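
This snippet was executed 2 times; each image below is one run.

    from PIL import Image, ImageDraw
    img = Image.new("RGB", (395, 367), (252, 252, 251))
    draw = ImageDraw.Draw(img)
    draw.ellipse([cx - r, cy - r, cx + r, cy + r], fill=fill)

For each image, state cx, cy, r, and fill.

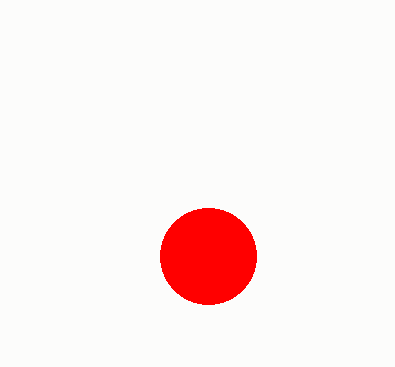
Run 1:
cx = 208; cy = 256; r = 48; fill = 'red'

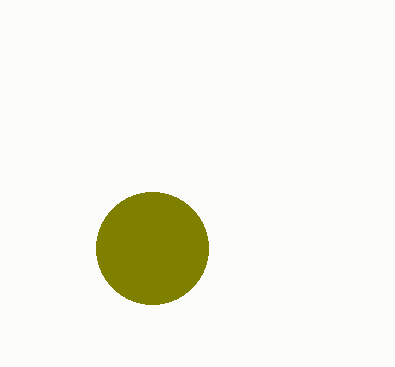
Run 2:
cx = 152
cy = 248
r = 56
fill = 'olive'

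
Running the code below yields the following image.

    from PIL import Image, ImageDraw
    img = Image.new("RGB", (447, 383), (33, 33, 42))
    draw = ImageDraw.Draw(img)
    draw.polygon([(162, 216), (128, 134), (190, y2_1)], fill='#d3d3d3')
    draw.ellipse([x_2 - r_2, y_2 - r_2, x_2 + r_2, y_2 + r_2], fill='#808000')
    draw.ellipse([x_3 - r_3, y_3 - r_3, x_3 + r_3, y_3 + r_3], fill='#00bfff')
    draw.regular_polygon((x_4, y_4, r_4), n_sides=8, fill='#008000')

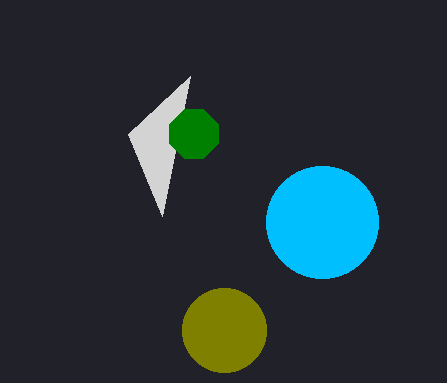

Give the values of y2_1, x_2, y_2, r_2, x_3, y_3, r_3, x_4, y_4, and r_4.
y2_1 = 76
x_2 = 224
y_2 = 330
r_2 = 42
x_3 = 322
y_3 = 222
r_3 = 56
x_4 = 194
y_4 = 134
r_4 = 26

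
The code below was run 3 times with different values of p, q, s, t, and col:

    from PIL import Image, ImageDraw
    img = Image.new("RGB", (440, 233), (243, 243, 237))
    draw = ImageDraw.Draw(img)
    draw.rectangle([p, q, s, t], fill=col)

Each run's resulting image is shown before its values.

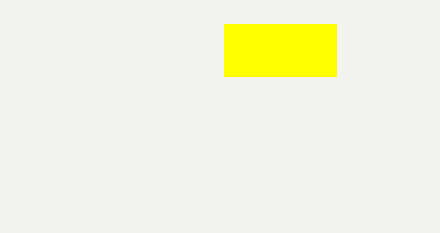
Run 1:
p = 224; q = 24; s = 336; t = 76; col = 'yellow'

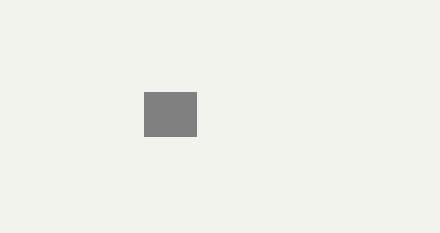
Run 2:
p = 144
q = 92
s = 196
t = 136
col = 'gray'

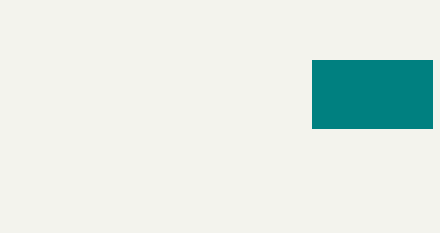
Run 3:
p = 312, q = 60, s = 432, t = 128, col = 'teal'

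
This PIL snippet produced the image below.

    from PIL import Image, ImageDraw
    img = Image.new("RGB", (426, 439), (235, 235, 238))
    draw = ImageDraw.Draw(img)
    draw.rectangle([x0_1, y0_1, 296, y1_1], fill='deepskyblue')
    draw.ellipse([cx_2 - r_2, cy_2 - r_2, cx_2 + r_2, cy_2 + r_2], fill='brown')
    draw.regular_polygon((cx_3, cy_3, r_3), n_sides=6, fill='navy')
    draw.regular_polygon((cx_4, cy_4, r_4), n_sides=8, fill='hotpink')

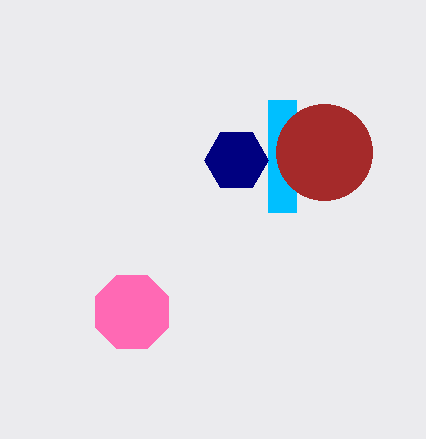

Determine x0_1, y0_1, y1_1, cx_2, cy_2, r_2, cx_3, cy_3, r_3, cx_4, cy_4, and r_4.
x0_1 = 268, y0_1 = 100, y1_1 = 212, cx_2 = 324, cy_2 = 152, r_2 = 48, cx_3 = 236, cy_3 = 160, r_3 = 32, cx_4 = 132, cy_4 = 312, r_4 = 40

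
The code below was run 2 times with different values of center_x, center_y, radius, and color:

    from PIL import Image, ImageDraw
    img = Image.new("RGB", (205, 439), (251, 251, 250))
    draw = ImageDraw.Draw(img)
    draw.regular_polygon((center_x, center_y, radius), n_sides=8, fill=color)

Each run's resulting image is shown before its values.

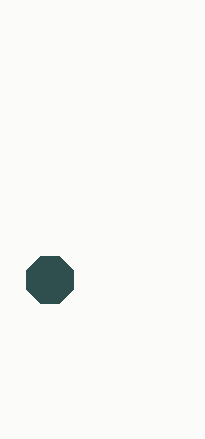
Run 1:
center_x = 50, center_y = 280, radius = 25, color = 'darkslategray'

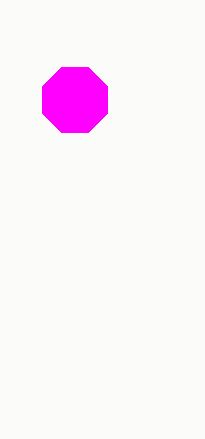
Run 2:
center_x = 75, center_y = 100, radius = 35, color = 'magenta'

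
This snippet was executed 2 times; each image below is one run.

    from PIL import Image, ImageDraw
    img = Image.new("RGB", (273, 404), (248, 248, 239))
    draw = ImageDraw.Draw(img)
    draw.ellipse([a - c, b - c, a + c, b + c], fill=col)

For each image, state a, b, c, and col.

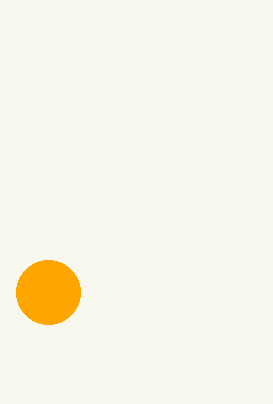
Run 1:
a = 48; b = 292; c = 32; col = 'orange'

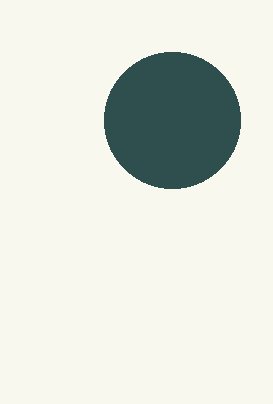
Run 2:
a = 172, b = 120, c = 68, col = 'darkslategray'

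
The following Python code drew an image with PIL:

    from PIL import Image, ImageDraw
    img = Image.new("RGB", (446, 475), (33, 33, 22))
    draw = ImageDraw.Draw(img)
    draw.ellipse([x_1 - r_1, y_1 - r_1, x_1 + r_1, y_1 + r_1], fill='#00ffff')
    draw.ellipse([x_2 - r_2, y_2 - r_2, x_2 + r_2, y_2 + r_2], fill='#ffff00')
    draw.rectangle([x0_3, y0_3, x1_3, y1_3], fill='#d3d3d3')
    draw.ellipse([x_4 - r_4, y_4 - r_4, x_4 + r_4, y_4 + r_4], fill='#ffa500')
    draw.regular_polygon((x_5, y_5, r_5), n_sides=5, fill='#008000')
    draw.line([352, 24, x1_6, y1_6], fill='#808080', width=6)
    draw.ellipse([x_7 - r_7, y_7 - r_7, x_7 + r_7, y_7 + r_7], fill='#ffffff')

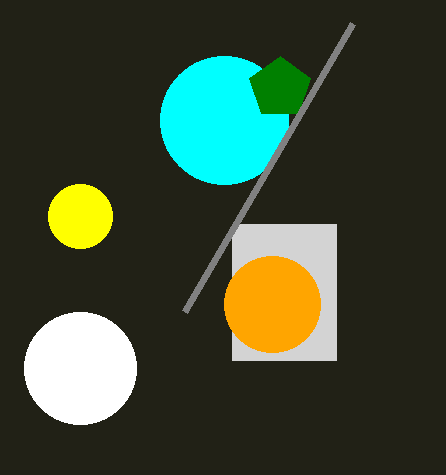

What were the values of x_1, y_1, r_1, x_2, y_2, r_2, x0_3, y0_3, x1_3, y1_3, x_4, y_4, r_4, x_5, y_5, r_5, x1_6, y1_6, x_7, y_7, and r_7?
x_1 = 224
y_1 = 120
r_1 = 64
x_2 = 80
y_2 = 216
r_2 = 32
x0_3 = 232
y0_3 = 224
x1_3 = 336
y1_3 = 360
x_4 = 272
y_4 = 304
r_4 = 48
x_5 = 280
y_5 = 88
r_5 = 32
x1_6 = 184
y1_6 = 312
x_7 = 80
y_7 = 368
r_7 = 56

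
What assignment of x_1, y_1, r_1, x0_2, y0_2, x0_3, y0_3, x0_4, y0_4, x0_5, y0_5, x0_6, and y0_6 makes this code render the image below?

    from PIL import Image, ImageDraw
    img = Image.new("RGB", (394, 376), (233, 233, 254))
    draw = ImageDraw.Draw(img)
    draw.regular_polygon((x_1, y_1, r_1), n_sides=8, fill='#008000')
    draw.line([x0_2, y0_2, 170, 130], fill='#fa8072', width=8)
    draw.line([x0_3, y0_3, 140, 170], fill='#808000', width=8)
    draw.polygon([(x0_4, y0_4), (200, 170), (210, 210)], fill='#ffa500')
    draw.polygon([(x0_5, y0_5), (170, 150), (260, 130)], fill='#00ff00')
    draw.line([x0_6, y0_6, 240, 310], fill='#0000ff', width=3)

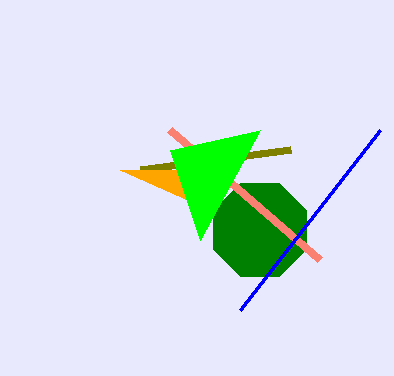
x_1 = 260; y_1 = 230; r_1 = 50; x0_2 = 320; y0_2 = 260; x0_3 = 290; y0_3 = 150; x0_4 = 120; y0_4 = 170; x0_5 = 200; y0_5 = 240; x0_6 = 380; y0_6 = 130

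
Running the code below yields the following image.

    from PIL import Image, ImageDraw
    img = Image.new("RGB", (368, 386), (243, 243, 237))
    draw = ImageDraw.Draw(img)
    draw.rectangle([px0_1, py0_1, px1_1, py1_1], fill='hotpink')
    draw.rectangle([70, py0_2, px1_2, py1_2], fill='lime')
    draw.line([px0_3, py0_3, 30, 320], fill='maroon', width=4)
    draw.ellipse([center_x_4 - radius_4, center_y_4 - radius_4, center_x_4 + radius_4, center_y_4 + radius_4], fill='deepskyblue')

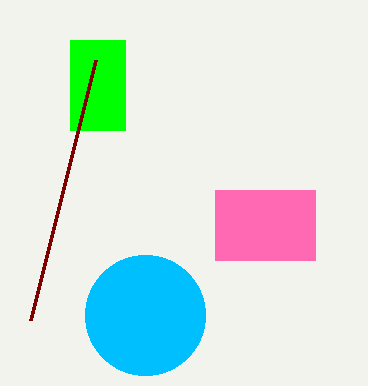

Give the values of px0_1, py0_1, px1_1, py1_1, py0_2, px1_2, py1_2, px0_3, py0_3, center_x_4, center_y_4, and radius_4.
px0_1 = 215; py0_1 = 190; px1_1 = 315; py1_1 = 260; py0_2 = 40; px1_2 = 125; py1_2 = 130; px0_3 = 95; py0_3 = 60; center_x_4 = 145; center_y_4 = 315; radius_4 = 60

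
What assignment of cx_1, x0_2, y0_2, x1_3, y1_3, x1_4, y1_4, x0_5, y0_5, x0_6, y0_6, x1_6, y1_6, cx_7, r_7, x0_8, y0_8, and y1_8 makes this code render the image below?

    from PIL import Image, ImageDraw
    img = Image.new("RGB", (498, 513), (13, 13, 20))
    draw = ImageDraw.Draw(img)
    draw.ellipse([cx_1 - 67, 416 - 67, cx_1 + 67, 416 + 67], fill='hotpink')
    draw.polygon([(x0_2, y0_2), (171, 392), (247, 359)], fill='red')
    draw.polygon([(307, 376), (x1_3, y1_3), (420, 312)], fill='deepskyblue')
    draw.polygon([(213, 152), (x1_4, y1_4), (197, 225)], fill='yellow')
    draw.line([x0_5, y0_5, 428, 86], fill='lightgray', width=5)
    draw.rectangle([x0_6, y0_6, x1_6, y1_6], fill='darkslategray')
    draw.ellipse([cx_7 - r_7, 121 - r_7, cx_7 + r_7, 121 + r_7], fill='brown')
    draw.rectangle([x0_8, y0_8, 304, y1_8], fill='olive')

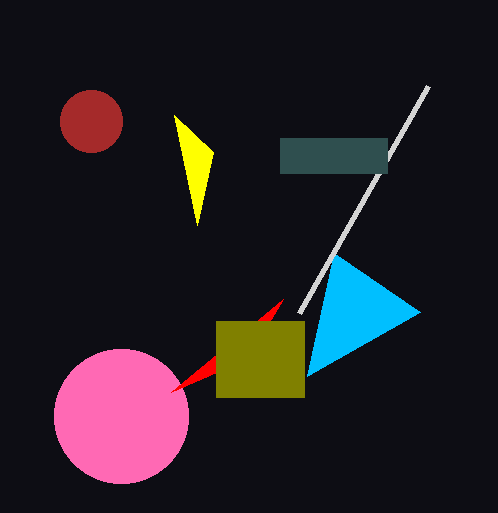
cx_1 = 121; x0_2 = 283; y0_2 = 299; x1_3 = 334; y1_3 = 253; x1_4 = 174; y1_4 = 115; x0_5 = 299; y0_5 = 313; x0_6 = 280; y0_6 = 138; x1_6 = 387; y1_6 = 173; cx_7 = 91; r_7 = 31; x0_8 = 216; y0_8 = 321; y1_8 = 397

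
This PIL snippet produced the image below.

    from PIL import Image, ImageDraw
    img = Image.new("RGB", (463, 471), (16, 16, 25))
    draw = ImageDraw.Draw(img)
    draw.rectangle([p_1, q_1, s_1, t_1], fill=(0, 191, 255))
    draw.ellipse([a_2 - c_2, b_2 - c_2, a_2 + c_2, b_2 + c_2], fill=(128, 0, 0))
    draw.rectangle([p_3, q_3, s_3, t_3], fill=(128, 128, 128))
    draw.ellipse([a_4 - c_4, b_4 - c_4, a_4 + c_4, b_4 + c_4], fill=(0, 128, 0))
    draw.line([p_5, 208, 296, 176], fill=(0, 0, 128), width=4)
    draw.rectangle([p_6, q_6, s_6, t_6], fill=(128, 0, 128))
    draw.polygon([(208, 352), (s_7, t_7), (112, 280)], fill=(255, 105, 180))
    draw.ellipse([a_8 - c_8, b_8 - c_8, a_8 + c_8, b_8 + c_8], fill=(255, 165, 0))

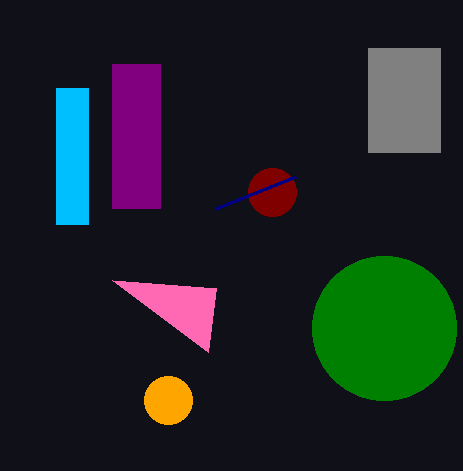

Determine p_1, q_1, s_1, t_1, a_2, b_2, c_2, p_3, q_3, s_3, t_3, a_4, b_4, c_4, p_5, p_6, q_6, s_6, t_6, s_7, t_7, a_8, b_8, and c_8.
p_1 = 56; q_1 = 88; s_1 = 88; t_1 = 224; a_2 = 272; b_2 = 192; c_2 = 24; p_3 = 368; q_3 = 48; s_3 = 440; t_3 = 152; a_4 = 384; b_4 = 328; c_4 = 72; p_5 = 216; p_6 = 112; q_6 = 64; s_6 = 160; t_6 = 208; s_7 = 216; t_7 = 288; a_8 = 168; b_8 = 400; c_8 = 24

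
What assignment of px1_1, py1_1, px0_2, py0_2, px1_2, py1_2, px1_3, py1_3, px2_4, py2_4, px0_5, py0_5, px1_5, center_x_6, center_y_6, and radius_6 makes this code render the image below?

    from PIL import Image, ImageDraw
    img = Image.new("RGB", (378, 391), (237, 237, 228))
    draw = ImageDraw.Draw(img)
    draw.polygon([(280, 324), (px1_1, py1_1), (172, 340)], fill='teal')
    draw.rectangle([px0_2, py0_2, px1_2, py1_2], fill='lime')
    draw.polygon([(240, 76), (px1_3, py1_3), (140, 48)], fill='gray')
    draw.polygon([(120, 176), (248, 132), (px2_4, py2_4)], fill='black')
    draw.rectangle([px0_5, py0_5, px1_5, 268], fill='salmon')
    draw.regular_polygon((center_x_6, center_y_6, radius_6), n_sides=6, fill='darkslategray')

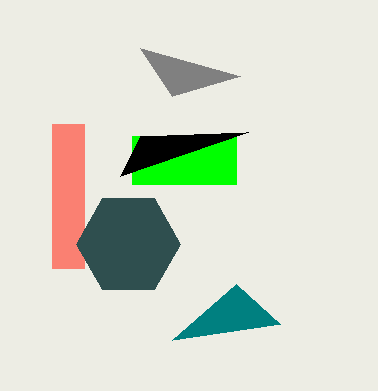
px1_1 = 236
py1_1 = 284
px0_2 = 132
py0_2 = 136
px1_2 = 236
py1_2 = 184
px1_3 = 172
py1_3 = 96
px2_4 = 140
py2_4 = 136
px0_5 = 52
py0_5 = 124
px1_5 = 84
center_x_6 = 128
center_y_6 = 244
radius_6 = 52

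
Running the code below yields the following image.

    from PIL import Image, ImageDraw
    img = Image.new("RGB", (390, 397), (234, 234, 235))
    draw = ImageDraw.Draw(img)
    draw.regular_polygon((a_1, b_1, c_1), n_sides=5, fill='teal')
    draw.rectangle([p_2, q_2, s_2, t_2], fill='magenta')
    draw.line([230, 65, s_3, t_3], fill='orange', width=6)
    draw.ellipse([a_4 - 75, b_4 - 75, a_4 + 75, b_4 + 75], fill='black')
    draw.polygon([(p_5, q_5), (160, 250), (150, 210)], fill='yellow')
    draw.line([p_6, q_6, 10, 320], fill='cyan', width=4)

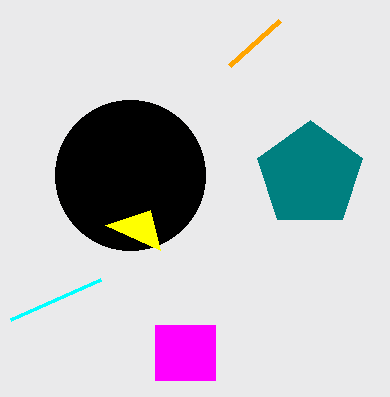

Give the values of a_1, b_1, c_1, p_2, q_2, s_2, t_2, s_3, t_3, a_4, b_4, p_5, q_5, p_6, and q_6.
a_1 = 310; b_1 = 175; c_1 = 55; p_2 = 155; q_2 = 325; s_2 = 215; t_2 = 380; s_3 = 280; t_3 = 20; a_4 = 130; b_4 = 175; p_5 = 105; q_5 = 225; p_6 = 100; q_6 = 280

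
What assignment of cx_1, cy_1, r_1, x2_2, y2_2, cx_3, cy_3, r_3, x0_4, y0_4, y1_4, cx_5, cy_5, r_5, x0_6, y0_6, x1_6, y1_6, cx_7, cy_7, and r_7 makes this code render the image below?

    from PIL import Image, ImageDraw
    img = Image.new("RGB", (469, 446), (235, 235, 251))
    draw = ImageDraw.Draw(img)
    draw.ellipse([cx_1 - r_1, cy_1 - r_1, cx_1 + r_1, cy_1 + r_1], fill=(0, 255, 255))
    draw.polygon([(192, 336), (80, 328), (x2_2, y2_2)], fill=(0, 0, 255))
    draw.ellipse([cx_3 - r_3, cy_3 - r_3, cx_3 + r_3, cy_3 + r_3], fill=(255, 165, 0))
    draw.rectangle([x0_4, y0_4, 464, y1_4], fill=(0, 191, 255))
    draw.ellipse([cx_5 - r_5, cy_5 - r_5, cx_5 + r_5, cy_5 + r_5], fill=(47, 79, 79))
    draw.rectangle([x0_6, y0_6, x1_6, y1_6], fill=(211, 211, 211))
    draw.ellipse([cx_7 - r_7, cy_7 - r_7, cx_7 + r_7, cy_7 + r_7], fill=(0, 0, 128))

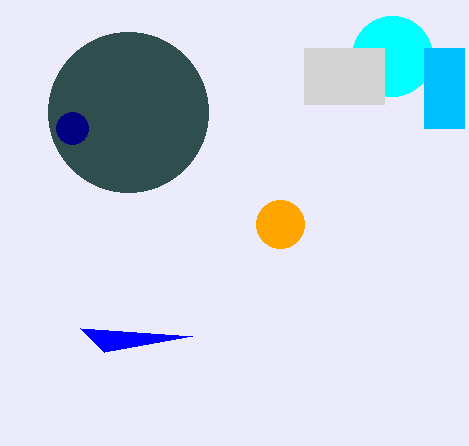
cx_1 = 392; cy_1 = 56; r_1 = 40; x2_2 = 104; y2_2 = 352; cx_3 = 280; cy_3 = 224; r_3 = 24; x0_4 = 424; y0_4 = 48; y1_4 = 128; cx_5 = 128; cy_5 = 112; r_5 = 80; x0_6 = 304; y0_6 = 48; x1_6 = 384; y1_6 = 104; cx_7 = 72; cy_7 = 128; r_7 = 16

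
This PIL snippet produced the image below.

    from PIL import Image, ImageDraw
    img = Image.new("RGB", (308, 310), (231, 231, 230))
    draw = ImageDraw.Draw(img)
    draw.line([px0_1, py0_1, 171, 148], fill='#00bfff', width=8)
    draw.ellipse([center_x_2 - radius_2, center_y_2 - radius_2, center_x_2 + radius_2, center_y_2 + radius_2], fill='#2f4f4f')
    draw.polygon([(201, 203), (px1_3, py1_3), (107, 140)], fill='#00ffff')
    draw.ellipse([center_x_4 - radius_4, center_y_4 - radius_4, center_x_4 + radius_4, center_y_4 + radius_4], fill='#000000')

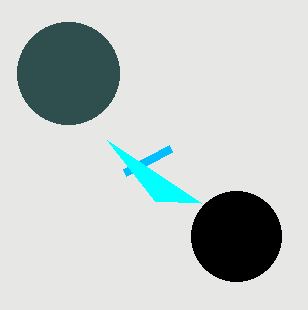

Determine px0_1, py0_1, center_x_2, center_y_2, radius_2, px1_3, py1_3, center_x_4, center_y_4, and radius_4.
px0_1 = 125, py0_1 = 172, center_x_2 = 68, center_y_2 = 73, radius_2 = 51, px1_3 = 155, py1_3 = 201, center_x_4 = 236, center_y_4 = 236, radius_4 = 45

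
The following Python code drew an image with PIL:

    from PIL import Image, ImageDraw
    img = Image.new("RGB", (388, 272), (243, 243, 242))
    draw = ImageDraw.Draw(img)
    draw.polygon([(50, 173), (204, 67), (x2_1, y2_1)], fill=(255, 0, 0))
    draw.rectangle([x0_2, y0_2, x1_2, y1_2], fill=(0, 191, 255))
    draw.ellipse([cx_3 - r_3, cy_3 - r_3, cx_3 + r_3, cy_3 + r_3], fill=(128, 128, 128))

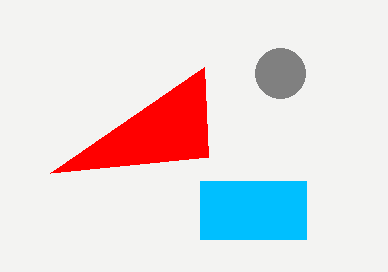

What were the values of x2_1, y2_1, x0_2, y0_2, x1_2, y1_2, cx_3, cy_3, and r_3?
x2_1 = 208
y2_1 = 157
x0_2 = 200
y0_2 = 181
x1_2 = 306
y1_2 = 239
cx_3 = 280
cy_3 = 73
r_3 = 25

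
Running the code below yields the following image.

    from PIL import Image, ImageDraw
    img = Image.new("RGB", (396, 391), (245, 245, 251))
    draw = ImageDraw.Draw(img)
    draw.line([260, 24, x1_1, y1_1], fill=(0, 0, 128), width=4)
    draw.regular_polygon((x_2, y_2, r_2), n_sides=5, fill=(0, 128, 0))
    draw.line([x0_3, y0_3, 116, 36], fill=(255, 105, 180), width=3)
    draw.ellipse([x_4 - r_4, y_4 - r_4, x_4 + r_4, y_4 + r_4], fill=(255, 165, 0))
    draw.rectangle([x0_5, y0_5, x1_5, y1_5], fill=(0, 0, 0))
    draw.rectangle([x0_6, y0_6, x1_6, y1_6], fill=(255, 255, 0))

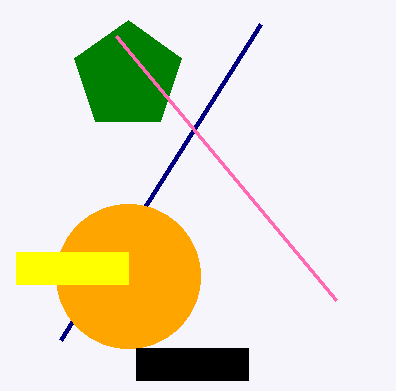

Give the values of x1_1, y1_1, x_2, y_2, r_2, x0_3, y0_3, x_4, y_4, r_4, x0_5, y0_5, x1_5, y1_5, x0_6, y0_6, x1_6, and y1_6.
x1_1 = 60, y1_1 = 340, x_2 = 128, y_2 = 76, r_2 = 56, x0_3 = 336, y0_3 = 300, x_4 = 128, y_4 = 276, r_4 = 72, x0_5 = 136, y0_5 = 348, x1_5 = 248, y1_5 = 380, x0_6 = 16, y0_6 = 252, x1_6 = 128, y1_6 = 284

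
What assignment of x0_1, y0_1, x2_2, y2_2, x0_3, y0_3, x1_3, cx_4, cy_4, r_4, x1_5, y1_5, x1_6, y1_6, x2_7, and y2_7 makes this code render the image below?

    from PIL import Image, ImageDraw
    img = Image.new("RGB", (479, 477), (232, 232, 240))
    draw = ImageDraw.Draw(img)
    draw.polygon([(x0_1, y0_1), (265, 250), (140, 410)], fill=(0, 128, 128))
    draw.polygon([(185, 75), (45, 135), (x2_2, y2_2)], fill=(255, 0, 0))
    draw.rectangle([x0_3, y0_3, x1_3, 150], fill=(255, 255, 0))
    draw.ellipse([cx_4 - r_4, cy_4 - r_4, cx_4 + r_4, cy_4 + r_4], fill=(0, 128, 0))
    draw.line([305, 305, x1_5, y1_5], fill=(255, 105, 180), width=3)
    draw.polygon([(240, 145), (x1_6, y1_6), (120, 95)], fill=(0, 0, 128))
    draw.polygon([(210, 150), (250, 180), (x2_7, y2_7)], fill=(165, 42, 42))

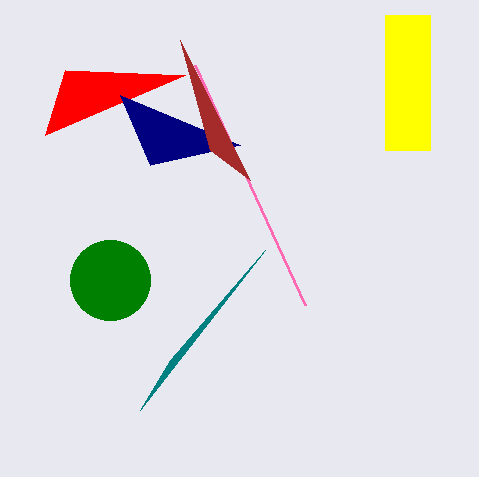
x0_1 = 170
y0_1 = 360
x2_2 = 65
y2_2 = 70
x0_3 = 385
y0_3 = 15
x1_3 = 430
cx_4 = 110
cy_4 = 280
r_4 = 40
x1_5 = 195
y1_5 = 65
x1_6 = 150
y1_6 = 165
x2_7 = 180
y2_7 = 40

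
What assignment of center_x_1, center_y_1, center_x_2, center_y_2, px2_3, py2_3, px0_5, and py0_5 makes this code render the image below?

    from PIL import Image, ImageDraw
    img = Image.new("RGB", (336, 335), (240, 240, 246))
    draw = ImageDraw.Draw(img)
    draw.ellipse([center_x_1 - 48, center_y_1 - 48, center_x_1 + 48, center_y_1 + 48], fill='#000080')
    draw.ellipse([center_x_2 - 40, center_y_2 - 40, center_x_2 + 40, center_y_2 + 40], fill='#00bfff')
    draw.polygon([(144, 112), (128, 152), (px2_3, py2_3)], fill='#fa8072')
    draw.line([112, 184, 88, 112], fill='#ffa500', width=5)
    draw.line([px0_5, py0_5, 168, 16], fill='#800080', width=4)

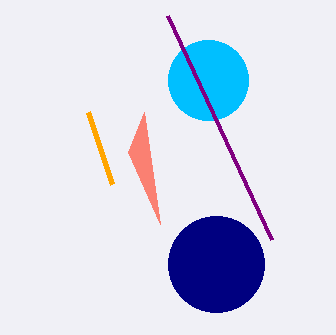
center_x_1 = 216; center_y_1 = 264; center_x_2 = 208; center_y_2 = 80; px2_3 = 160; py2_3 = 224; px0_5 = 272; py0_5 = 240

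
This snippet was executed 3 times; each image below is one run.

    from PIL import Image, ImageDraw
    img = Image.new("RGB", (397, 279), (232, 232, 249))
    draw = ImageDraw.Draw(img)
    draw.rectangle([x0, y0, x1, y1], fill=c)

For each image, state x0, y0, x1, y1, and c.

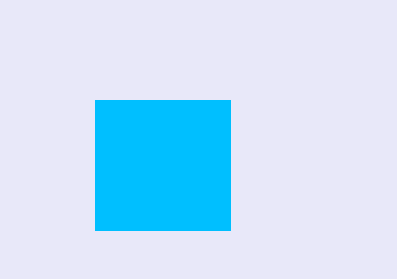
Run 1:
x0 = 95
y0 = 100
x1 = 230
y1 = 230
c = 'deepskyblue'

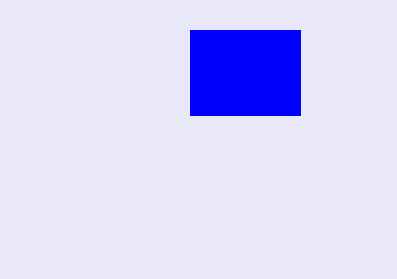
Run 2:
x0 = 190
y0 = 30
x1 = 300
y1 = 115
c = 'blue'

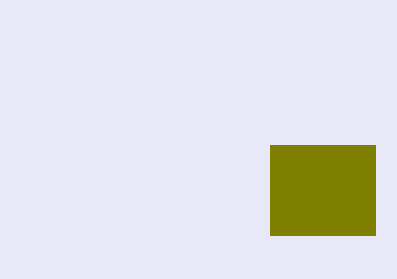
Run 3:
x0 = 270
y0 = 145
x1 = 375
y1 = 235
c = 'olive'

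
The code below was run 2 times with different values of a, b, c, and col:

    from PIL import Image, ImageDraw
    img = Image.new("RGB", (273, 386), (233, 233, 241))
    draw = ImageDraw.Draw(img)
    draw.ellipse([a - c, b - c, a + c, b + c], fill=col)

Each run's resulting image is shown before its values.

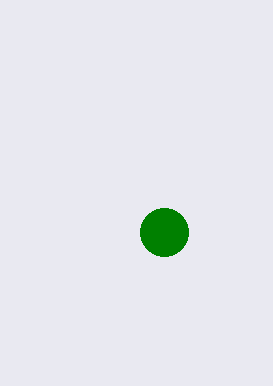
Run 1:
a = 164, b = 232, c = 24, col = 'green'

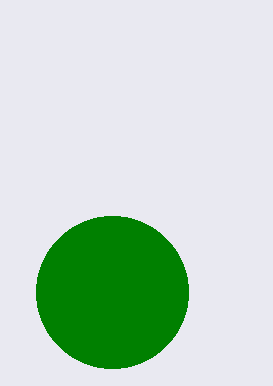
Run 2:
a = 112, b = 292, c = 76, col = 'green'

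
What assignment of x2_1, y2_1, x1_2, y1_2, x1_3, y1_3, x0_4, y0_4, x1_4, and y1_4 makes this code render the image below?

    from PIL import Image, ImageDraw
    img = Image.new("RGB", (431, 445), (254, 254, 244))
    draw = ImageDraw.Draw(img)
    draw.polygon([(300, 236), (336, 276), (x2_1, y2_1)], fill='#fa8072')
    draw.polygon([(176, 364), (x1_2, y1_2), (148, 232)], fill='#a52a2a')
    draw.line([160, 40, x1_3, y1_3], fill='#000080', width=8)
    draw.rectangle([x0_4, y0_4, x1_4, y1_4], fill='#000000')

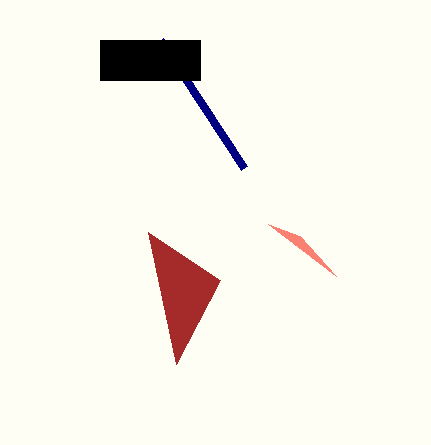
x2_1 = 268; y2_1 = 224; x1_2 = 220; y1_2 = 280; x1_3 = 244; y1_3 = 168; x0_4 = 100; y0_4 = 40; x1_4 = 200; y1_4 = 80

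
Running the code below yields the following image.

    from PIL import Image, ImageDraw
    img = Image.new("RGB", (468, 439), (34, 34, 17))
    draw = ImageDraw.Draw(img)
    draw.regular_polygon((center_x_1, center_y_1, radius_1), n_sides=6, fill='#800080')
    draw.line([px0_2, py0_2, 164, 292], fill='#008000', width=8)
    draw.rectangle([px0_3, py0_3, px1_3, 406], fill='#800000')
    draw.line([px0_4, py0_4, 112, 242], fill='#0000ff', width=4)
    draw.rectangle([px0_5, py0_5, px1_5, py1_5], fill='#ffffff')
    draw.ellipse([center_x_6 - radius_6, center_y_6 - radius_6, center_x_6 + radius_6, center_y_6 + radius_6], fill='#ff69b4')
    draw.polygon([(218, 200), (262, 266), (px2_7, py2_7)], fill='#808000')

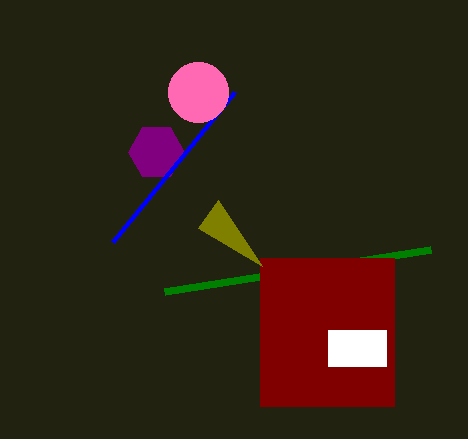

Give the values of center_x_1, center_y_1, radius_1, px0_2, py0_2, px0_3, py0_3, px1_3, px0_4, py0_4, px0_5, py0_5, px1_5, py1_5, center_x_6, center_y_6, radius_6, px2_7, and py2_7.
center_x_1 = 156
center_y_1 = 152
radius_1 = 28
px0_2 = 430
py0_2 = 250
px0_3 = 260
py0_3 = 258
px1_3 = 394
px0_4 = 234
py0_4 = 92
px0_5 = 328
py0_5 = 330
px1_5 = 386
py1_5 = 366
center_x_6 = 198
center_y_6 = 92
radius_6 = 30
px2_7 = 198
py2_7 = 228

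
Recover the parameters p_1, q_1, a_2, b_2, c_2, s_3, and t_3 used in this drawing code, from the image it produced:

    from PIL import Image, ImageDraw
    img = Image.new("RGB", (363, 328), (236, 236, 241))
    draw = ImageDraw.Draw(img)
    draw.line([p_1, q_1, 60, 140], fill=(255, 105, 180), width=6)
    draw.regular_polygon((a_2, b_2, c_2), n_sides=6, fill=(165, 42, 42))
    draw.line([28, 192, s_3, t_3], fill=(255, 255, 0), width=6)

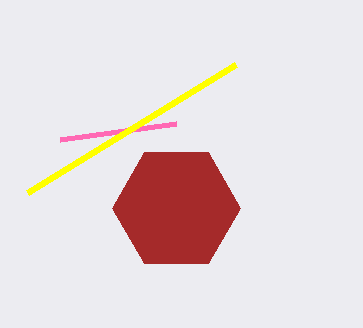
p_1 = 176
q_1 = 124
a_2 = 176
b_2 = 208
c_2 = 64
s_3 = 236
t_3 = 64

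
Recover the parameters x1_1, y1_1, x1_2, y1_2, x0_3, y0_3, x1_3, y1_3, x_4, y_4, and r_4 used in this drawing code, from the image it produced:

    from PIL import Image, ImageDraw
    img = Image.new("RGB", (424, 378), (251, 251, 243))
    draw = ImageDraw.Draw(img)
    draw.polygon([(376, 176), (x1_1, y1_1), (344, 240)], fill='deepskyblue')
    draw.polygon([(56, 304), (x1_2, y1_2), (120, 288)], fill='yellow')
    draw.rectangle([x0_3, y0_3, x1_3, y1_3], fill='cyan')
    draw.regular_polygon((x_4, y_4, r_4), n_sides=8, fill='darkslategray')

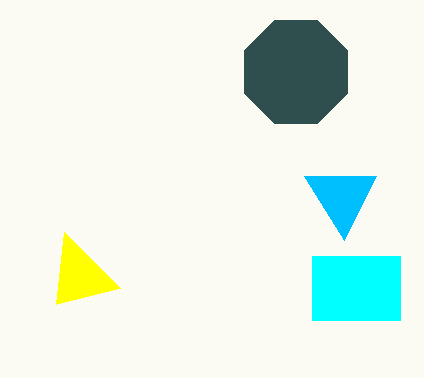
x1_1 = 304
y1_1 = 176
x1_2 = 64
y1_2 = 232
x0_3 = 312
y0_3 = 256
x1_3 = 400
y1_3 = 320
x_4 = 296
y_4 = 72
r_4 = 56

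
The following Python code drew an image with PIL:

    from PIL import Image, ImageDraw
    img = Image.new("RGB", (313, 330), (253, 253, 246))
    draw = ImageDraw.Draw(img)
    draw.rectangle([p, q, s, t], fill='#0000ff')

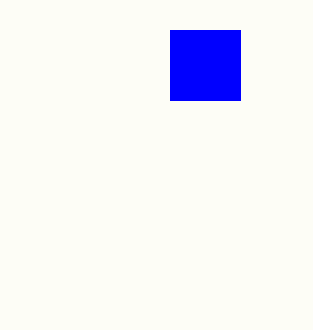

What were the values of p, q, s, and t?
p = 170
q = 30
s = 240
t = 100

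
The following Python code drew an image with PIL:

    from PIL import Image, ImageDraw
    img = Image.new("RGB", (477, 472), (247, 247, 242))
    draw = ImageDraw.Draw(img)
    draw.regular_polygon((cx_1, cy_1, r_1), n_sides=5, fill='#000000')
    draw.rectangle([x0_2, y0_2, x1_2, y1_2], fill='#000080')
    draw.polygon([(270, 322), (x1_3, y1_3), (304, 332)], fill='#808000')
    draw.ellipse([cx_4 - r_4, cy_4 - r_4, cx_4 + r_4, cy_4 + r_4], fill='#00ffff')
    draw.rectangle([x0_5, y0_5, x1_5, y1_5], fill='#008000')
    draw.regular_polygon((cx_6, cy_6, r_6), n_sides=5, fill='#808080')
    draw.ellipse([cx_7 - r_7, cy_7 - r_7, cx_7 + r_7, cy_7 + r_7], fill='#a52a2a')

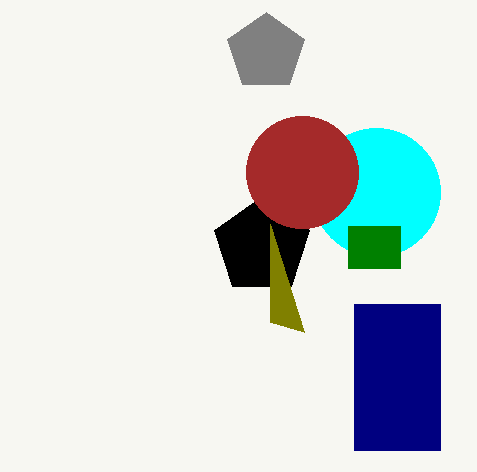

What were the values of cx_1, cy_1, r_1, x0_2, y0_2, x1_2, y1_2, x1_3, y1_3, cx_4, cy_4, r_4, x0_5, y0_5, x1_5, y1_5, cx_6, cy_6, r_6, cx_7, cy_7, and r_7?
cx_1 = 262
cy_1 = 246
r_1 = 50
x0_2 = 354
y0_2 = 304
x1_2 = 440
y1_2 = 450
x1_3 = 270
y1_3 = 224
cx_4 = 376
cy_4 = 192
r_4 = 64
x0_5 = 348
y0_5 = 226
x1_5 = 400
y1_5 = 268
cx_6 = 266
cy_6 = 52
r_6 = 40
cx_7 = 302
cy_7 = 172
r_7 = 56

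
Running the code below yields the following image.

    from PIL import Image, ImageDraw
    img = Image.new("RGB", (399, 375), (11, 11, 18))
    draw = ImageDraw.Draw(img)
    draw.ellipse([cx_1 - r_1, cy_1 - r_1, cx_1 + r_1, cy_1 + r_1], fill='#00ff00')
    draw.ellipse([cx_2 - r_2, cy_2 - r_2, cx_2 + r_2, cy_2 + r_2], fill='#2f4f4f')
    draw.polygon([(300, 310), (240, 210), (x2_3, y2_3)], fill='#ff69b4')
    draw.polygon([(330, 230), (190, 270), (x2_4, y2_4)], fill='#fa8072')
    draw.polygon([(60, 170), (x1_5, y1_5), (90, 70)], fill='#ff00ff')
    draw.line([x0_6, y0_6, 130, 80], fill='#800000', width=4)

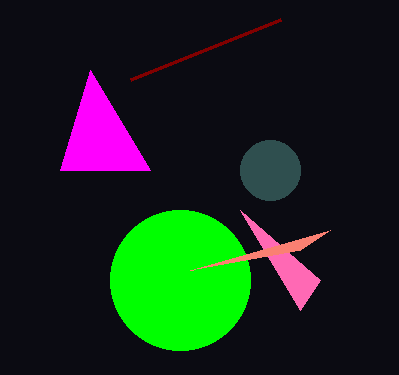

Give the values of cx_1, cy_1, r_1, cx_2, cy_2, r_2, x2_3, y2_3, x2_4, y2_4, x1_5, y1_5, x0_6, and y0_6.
cx_1 = 180
cy_1 = 280
r_1 = 70
cx_2 = 270
cy_2 = 170
r_2 = 30
x2_3 = 320
y2_3 = 280
x2_4 = 300
y2_4 = 250
x1_5 = 150
y1_5 = 170
x0_6 = 280
y0_6 = 20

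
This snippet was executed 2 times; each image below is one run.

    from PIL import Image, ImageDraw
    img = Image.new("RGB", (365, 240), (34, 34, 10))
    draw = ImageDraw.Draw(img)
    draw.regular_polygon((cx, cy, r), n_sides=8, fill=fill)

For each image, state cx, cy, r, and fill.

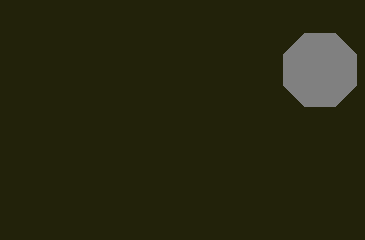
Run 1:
cx = 320
cy = 70
r = 40
fill = 'gray'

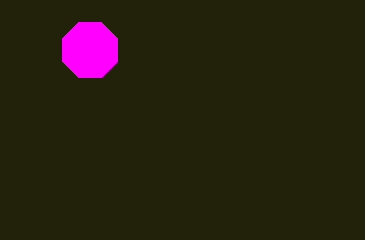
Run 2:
cx = 90, cy = 50, r = 30, fill = 'magenta'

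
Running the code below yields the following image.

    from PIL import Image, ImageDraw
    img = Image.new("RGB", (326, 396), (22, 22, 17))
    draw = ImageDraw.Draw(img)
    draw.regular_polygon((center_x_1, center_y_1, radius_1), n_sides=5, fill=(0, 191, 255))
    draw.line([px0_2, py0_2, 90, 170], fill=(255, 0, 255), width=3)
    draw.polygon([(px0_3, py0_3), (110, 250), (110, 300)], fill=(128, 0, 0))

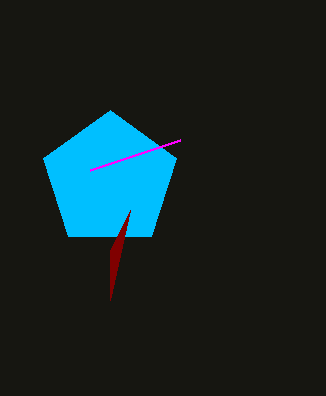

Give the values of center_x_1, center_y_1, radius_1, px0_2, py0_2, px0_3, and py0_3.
center_x_1 = 110; center_y_1 = 180; radius_1 = 70; px0_2 = 180; py0_2 = 140; px0_3 = 130; py0_3 = 210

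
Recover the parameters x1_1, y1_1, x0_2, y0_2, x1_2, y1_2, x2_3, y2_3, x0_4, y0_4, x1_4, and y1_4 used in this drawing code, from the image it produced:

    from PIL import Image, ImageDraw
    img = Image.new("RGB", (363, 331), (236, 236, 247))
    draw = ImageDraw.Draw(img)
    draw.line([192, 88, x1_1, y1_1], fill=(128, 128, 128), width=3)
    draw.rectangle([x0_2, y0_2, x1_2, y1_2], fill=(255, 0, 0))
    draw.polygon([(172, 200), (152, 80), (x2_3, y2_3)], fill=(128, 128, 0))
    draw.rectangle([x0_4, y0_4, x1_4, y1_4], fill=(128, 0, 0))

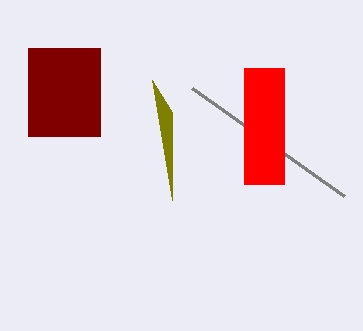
x1_1 = 344, y1_1 = 196, x0_2 = 244, y0_2 = 68, x1_2 = 284, y1_2 = 184, x2_3 = 172, y2_3 = 112, x0_4 = 28, y0_4 = 48, x1_4 = 100, y1_4 = 136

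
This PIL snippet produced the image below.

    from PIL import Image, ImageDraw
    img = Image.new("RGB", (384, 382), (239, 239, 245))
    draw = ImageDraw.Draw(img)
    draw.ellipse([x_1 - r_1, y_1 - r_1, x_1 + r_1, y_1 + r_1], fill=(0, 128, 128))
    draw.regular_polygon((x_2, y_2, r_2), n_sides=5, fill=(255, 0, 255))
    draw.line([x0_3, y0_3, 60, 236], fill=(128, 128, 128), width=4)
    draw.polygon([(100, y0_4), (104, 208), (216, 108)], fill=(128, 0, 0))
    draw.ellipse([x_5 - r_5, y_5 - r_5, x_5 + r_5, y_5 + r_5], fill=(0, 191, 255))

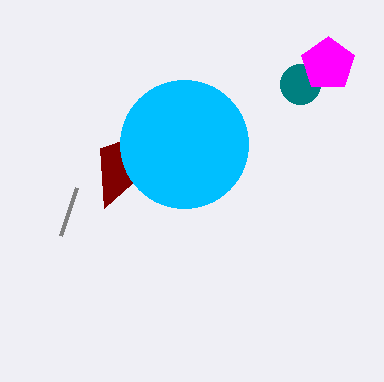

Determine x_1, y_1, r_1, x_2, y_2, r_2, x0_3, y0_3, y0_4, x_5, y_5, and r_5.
x_1 = 300, y_1 = 84, r_1 = 20, x_2 = 328, y_2 = 64, r_2 = 28, x0_3 = 76, y0_3 = 188, y0_4 = 148, x_5 = 184, y_5 = 144, r_5 = 64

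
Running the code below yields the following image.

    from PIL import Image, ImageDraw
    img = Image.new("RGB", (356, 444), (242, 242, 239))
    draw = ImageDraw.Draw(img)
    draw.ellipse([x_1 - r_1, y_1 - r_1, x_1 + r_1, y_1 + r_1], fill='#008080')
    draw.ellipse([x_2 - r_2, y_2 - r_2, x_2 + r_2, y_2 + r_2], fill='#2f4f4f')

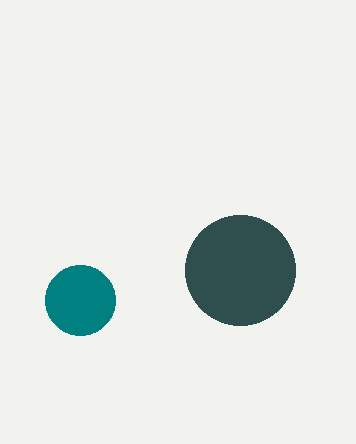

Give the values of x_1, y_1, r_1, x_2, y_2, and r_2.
x_1 = 80; y_1 = 300; r_1 = 35; x_2 = 240; y_2 = 270; r_2 = 55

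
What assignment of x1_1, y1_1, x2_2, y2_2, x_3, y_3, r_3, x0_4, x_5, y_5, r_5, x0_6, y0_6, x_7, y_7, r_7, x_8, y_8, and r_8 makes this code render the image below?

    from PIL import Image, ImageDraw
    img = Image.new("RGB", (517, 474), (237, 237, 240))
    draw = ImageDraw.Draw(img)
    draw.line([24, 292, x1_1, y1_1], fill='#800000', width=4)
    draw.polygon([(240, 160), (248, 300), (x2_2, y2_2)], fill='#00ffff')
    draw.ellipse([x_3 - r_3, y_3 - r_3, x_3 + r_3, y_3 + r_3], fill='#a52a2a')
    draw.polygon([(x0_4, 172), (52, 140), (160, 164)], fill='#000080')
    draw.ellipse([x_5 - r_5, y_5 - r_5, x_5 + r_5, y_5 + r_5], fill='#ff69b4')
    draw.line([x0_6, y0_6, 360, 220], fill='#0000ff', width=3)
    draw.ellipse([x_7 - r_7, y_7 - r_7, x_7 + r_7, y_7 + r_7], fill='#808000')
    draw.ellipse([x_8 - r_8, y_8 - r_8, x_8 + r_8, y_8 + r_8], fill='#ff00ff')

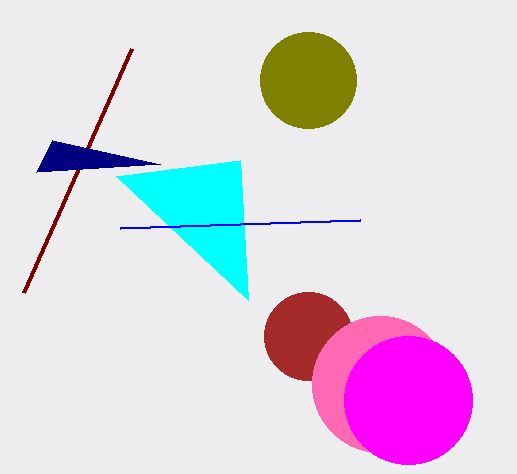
x1_1 = 132; y1_1 = 48; x2_2 = 116; y2_2 = 176; x_3 = 308; y_3 = 336; r_3 = 44; x0_4 = 36; x_5 = 380; y_5 = 384; r_5 = 68; x0_6 = 120; y0_6 = 228; x_7 = 308; y_7 = 80; r_7 = 48; x_8 = 408; y_8 = 400; r_8 = 64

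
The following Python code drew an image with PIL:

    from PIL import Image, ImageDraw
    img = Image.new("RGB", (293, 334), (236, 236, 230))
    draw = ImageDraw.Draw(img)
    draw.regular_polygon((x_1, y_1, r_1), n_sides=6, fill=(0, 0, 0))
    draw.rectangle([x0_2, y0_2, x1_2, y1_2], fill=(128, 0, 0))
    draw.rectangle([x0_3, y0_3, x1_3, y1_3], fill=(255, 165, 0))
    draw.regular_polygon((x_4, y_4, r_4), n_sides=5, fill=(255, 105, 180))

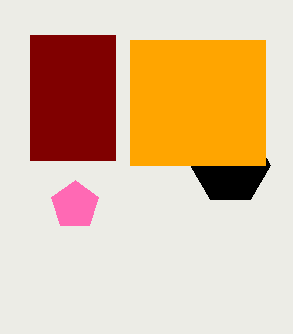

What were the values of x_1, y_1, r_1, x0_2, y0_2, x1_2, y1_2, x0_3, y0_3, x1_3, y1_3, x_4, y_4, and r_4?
x_1 = 230
y_1 = 165
r_1 = 40
x0_2 = 30
y0_2 = 35
x1_2 = 115
y1_2 = 160
x0_3 = 130
y0_3 = 40
x1_3 = 265
y1_3 = 165
x_4 = 75
y_4 = 205
r_4 = 25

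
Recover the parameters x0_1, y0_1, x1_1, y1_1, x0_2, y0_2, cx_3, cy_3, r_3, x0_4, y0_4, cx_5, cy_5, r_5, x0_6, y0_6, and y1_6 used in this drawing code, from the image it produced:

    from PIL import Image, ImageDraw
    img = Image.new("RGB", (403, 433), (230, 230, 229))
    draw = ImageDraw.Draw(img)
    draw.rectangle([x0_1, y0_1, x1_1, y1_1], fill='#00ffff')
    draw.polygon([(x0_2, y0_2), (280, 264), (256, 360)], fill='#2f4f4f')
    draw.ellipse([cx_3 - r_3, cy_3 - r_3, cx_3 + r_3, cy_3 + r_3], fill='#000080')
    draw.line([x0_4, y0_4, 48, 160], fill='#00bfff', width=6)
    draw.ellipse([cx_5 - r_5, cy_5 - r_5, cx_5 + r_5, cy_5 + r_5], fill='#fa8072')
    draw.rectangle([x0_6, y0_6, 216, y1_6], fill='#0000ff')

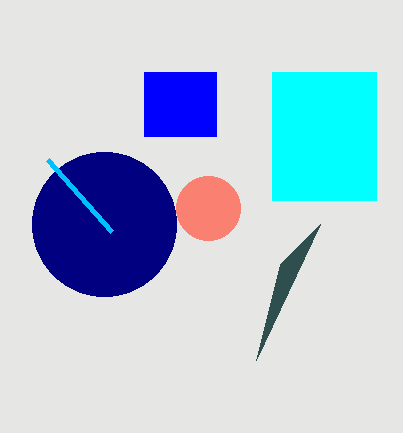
x0_1 = 272
y0_1 = 72
x1_1 = 376
y1_1 = 200
x0_2 = 320
y0_2 = 224
cx_3 = 104
cy_3 = 224
r_3 = 72
x0_4 = 112
y0_4 = 232
cx_5 = 208
cy_5 = 208
r_5 = 32
x0_6 = 144
y0_6 = 72
y1_6 = 136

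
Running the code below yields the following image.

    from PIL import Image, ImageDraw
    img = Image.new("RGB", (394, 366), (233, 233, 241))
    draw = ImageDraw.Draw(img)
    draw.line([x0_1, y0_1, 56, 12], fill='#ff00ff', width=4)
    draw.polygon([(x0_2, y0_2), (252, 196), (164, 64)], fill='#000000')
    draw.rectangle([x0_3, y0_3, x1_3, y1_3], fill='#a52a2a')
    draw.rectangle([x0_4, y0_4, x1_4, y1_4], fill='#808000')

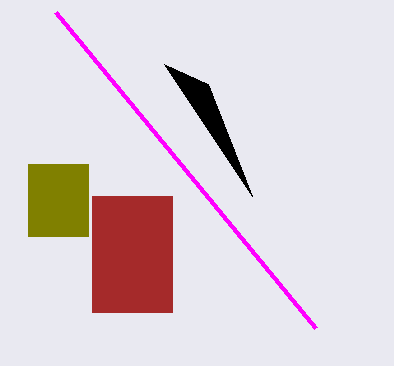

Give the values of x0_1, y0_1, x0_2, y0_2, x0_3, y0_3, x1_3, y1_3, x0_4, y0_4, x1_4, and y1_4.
x0_1 = 316; y0_1 = 328; x0_2 = 208; y0_2 = 84; x0_3 = 92; y0_3 = 196; x1_3 = 172; y1_3 = 312; x0_4 = 28; y0_4 = 164; x1_4 = 88; y1_4 = 236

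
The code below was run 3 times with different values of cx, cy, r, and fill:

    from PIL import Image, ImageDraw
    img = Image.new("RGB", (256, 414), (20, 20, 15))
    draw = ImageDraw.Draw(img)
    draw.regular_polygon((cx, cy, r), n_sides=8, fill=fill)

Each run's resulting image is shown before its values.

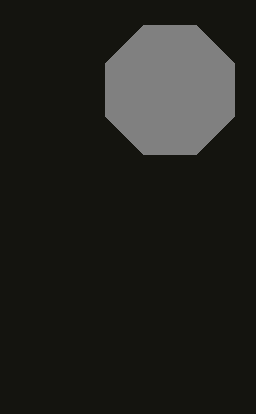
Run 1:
cx = 170, cy = 90, r = 70, fill = 'gray'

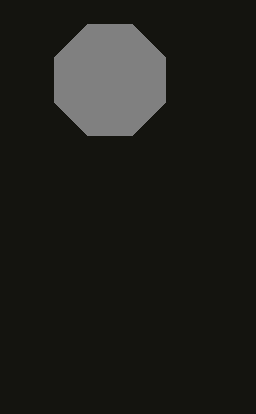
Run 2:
cx = 110, cy = 80, r = 60, fill = 'gray'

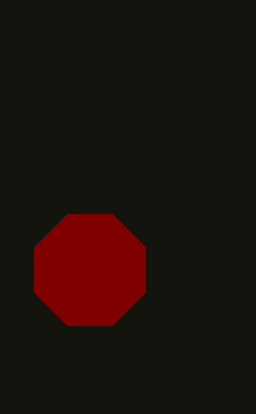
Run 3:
cx = 90, cy = 270, r = 60, fill = 'maroon'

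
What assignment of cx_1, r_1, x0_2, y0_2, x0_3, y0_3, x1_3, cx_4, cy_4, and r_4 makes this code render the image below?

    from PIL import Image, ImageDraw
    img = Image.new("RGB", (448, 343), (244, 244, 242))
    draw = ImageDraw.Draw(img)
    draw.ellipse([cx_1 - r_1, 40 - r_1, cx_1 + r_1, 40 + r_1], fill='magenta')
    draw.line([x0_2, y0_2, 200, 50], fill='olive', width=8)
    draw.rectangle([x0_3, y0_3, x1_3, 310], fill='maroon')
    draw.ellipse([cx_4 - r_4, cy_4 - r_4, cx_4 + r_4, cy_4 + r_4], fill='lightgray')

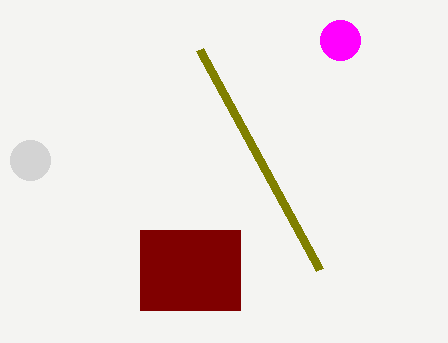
cx_1 = 340
r_1 = 20
x0_2 = 320
y0_2 = 270
x0_3 = 140
y0_3 = 230
x1_3 = 240
cx_4 = 30
cy_4 = 160
r_4 = 20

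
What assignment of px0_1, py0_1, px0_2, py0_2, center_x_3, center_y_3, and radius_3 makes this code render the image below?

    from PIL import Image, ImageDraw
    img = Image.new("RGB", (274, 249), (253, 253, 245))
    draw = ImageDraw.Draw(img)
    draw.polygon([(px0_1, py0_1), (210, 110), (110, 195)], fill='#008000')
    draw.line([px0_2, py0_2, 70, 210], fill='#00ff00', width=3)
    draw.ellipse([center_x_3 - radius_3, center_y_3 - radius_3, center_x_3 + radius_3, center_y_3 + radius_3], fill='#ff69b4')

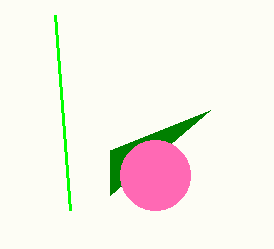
px0_1 = 110
py0_1 = 150
px0_2 = 55
py0_2 = 15
center_x_3 = 155
center_y_3 = 175
radius_3 = 35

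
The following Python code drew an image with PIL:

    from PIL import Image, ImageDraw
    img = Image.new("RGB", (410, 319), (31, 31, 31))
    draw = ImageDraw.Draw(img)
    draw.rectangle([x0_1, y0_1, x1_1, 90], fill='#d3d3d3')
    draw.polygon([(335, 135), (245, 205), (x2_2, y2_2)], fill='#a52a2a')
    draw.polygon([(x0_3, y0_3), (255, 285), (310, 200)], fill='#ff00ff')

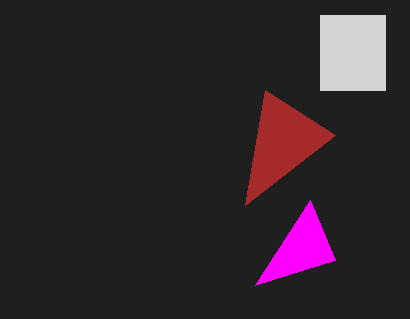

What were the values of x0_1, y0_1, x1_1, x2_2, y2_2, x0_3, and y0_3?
x0_1 = 320, y0_1 = 15, x1_1 = 385, x2_2 = 265, y2_2 = 90, x0_3 = 335, y0_3 = 260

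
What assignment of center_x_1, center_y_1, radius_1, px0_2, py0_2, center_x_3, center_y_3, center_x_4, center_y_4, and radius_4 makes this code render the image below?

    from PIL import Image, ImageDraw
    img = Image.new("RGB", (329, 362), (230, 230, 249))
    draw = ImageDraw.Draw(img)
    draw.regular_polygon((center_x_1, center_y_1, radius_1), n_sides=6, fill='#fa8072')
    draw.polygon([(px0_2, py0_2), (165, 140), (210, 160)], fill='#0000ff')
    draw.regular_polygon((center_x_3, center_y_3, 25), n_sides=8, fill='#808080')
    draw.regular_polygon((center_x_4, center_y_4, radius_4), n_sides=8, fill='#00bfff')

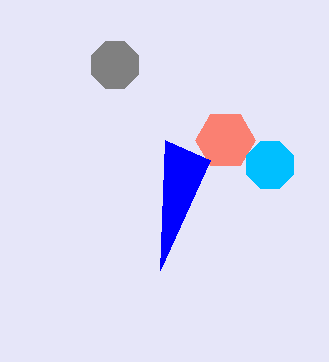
center_x_1 = 225, center_y_1 = 140, radius_1 = 30, px0_2 = 160, py0_2 = 270, center_x_3 = 115, center_y_3 = 65, center_x_4 = 270, center_y_4 = 165, radius_4 = 25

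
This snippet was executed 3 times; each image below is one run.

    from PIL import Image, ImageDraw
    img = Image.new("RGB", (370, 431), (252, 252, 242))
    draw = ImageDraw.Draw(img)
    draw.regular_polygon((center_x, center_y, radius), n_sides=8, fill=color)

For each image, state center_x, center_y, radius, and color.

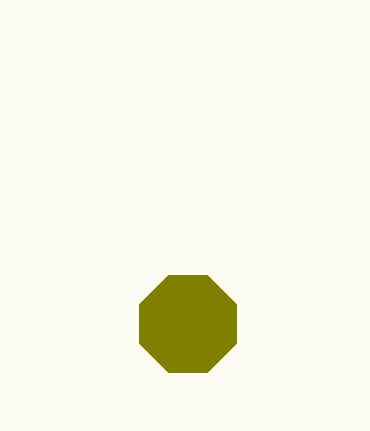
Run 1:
center_x = 188, center_y = 324, radius = 52, color = 'olive'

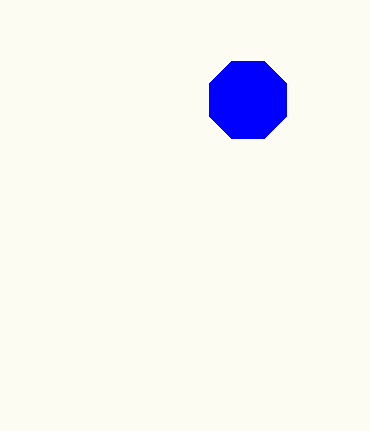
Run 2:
center_x = 248
center_y = 100
radius = 42
color = 'blue'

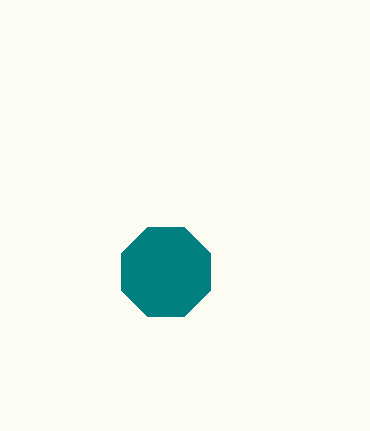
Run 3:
center_x = 166
center_y = 272
radius = 48
color = 'teal'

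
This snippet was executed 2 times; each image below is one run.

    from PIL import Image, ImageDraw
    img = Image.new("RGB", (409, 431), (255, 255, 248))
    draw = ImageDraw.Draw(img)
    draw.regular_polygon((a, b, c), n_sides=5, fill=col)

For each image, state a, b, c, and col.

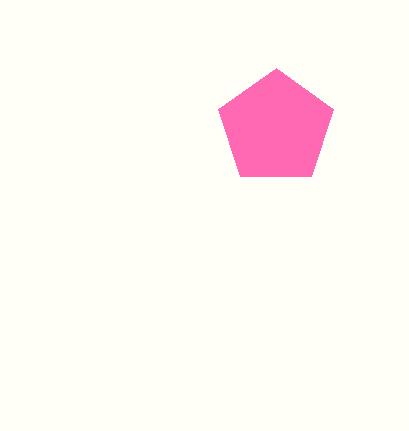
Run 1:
a = 276; b = 128; c = 60; col = 'hotpink'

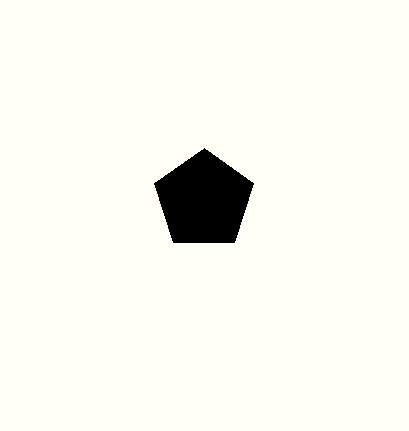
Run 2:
a = 204, b = 200, c = 52, col = 'black'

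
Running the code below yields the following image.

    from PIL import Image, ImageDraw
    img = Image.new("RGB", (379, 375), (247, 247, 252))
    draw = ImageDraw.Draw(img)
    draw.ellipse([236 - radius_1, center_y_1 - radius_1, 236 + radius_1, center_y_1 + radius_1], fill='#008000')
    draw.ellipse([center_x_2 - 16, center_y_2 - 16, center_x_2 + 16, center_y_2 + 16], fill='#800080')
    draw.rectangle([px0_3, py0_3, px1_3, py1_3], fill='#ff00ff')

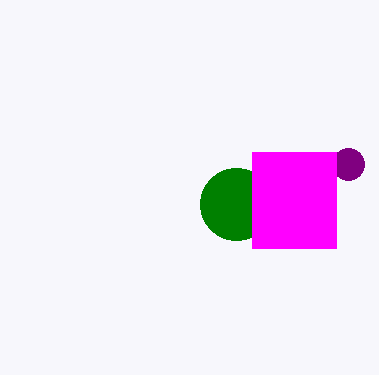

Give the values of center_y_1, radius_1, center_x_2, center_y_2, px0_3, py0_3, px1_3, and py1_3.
center_y_1 = 204
radius_1 = 36
center_x_2 = 348
center_y_2 = 164
px0_3 = 252
py0_3 = 152
px1_3 = 336
py1_3 = 248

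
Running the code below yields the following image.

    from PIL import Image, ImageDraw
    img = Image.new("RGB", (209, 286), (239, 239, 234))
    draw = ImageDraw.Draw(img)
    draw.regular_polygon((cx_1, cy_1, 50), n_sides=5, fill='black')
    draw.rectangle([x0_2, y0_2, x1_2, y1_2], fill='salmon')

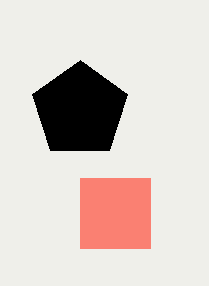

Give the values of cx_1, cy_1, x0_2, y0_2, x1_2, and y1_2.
cx_1 = 80
cy_1 = 110
x0_2 = 80
y0_2 = 178
x1_2 = 150
y1_2 = 248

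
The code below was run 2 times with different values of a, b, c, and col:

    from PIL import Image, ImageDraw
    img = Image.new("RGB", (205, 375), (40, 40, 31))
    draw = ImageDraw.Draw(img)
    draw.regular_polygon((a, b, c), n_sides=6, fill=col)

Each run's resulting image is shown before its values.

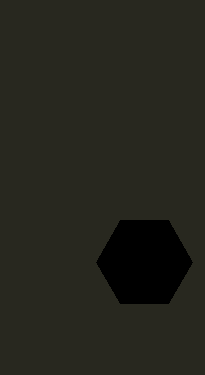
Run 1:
a = 144
b = 262
c = 48
col = 'black'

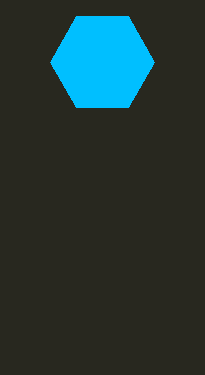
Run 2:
a = 102
b = 62
c = 52
col = 'deepskyblue'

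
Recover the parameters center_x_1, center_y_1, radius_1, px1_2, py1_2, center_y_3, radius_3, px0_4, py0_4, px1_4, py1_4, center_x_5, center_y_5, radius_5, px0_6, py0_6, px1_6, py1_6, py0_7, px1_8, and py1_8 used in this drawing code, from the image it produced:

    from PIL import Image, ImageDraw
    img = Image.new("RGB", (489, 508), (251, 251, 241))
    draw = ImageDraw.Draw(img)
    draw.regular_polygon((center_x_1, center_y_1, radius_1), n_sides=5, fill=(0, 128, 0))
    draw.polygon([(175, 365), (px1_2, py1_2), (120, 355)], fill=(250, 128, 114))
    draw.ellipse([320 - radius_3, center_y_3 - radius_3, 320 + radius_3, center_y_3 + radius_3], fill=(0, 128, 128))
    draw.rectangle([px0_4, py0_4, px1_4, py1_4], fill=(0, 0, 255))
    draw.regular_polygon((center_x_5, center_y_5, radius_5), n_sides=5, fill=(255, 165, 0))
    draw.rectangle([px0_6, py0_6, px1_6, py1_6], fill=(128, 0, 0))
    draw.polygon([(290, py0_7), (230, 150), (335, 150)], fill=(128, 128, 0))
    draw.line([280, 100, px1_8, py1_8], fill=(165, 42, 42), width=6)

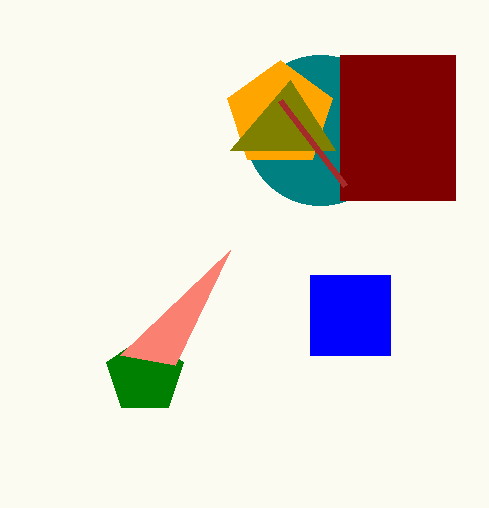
center_x_1 = 145; center_y_1 = 375; radius_1 = 40; px1_2 = 230; py1_2 = 250; center_y_3 = 130; radius_3 = 75; px0_4 = 310; py0_4 = 275; px1_4 = 390; py1_4 = 355; center_x_5 = 280; center_y_5 = 115; radius_5 = 55; px0_6 = 340; py0_6 = 55; px1_6 = 455; py1_6 = 200; py0_7 = 80; px1_8 = 345; py1_8 = 185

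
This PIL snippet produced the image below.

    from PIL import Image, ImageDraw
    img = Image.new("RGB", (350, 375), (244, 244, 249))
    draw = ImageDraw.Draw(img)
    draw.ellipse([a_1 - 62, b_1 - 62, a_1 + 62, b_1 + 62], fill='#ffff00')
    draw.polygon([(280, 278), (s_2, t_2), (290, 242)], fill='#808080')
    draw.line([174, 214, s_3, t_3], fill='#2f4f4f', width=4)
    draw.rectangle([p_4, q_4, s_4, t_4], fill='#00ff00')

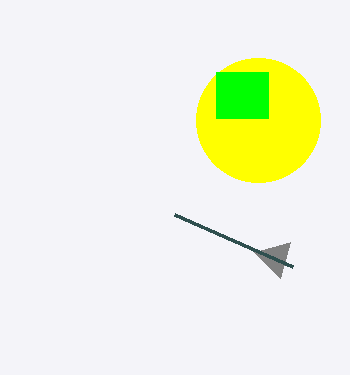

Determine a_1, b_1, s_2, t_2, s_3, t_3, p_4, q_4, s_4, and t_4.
a_1 = 258, b_1 = 120, s_2 = 254, t_2 = 252, s_3 = 292, t_3 = 266, p_4 = 216, q_4 = 72, s_4 = 268, t_4 = 118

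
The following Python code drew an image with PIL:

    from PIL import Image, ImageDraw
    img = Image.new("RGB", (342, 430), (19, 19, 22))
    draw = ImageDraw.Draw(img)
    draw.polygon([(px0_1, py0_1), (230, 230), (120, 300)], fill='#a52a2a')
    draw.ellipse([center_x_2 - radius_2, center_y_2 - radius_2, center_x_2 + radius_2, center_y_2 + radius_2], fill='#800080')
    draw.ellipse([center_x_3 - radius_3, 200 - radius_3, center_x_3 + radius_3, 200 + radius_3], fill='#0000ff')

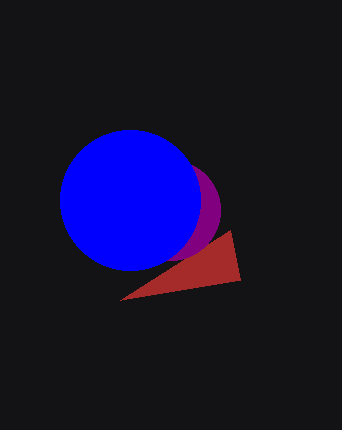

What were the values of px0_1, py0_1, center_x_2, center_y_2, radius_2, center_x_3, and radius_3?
px0_1 = 240, py0_1 = 280, center_x_2 = 170, center_y_2 = 210, radius_2 = 50, center_x_3 = 130, radius_3 = 70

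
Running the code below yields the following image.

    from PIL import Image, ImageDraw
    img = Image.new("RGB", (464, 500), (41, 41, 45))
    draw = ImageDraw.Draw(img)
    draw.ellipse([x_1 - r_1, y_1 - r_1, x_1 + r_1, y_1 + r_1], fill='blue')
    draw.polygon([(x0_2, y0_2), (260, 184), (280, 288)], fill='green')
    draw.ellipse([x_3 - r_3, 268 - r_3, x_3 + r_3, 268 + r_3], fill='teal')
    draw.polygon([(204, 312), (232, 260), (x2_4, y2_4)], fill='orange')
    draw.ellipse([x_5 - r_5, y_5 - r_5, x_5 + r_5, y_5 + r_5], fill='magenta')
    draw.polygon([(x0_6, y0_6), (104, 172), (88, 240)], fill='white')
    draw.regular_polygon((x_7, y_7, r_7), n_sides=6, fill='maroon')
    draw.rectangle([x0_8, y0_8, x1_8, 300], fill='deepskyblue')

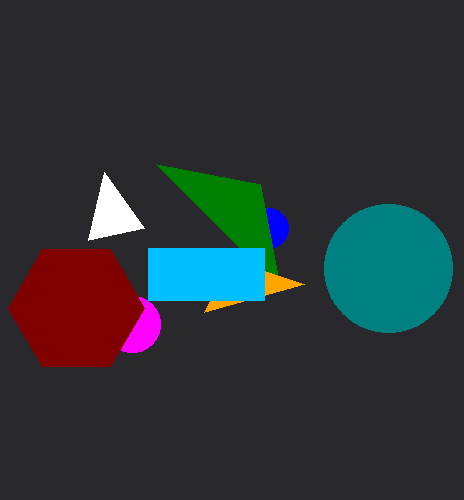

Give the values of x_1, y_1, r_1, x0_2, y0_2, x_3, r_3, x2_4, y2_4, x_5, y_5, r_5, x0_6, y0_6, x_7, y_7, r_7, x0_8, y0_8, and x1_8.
x_1 = 268
y_1 = 228
r_1 = 20
x0_2 = 156
y0_2 = 164
x_3 = 388
r_3 = 64
x2_4 = 304
y2_4 = 284
x_5 = 132
y_5 = 324
r_5 = 28
x0_6 = 144
y0_6 = 228
x_7 = 76
y_7 = 308
r_7 = 68
x0_8 = 148
y0_8 = 248
x1_8 = 264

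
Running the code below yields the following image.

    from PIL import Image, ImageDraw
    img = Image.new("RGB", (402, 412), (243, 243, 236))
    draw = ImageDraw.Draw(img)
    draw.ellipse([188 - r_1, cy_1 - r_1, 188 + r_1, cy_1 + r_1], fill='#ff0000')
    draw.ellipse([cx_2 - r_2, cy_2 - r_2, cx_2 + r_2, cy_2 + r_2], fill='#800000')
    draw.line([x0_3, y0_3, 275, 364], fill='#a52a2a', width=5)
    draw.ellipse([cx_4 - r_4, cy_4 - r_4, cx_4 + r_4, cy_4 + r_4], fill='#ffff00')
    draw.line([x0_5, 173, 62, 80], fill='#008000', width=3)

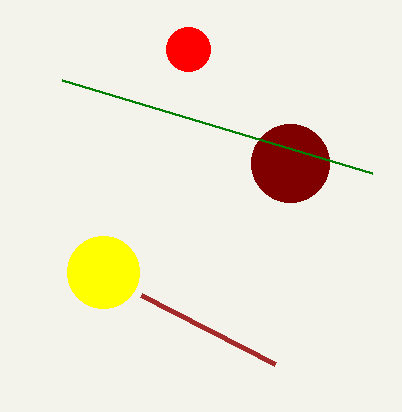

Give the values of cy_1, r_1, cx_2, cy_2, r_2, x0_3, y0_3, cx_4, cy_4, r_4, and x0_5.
cy_1 = 49, r_1 = 22, cx_2 = 290, cy_2 = 163, r_2 = 39, x0_3 = 141, y0_3 = 295, cx_4 = 103, cy_4 = 272, r_4 = 36, x0_5 = 372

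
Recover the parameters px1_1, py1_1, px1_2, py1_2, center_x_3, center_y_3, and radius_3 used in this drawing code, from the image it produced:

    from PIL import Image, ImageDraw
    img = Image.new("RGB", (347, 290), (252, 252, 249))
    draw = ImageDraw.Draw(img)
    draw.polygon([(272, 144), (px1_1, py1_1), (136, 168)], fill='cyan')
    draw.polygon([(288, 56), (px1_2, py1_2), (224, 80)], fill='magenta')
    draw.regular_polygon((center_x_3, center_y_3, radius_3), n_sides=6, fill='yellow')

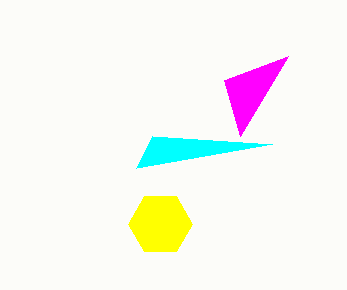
px1_1 = 152
py1_1 = 136
px1_2 = 240
py1_2 = 136
center_x_3 = 160
center_y_3 = 224
radius_3 = 32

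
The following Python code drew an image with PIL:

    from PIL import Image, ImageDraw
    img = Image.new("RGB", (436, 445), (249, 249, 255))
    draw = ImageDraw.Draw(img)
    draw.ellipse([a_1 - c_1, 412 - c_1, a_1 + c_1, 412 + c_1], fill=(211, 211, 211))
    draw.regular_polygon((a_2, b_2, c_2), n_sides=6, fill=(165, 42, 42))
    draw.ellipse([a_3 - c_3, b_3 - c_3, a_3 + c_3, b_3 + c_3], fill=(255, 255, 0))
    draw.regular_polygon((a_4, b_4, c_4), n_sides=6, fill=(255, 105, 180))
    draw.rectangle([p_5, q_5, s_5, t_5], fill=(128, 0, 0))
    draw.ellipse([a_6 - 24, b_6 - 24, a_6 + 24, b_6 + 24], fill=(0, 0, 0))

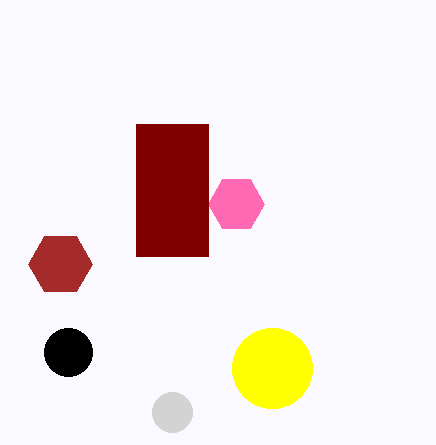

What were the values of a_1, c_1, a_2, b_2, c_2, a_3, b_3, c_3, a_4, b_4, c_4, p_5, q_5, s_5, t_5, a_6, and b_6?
a_1 = 172, c_1 = 20, a_2 = 60, b_2 = 264, c_2 = 32, a_3 = 272, b_3 = 368, c_3 = 40, a_4 = 236, b_4 = 204, c_4 = 28, p_5 = 136, q_5 = 124, s_5 = 208, t_5 = 256, a_6 = 68, b_6 = 352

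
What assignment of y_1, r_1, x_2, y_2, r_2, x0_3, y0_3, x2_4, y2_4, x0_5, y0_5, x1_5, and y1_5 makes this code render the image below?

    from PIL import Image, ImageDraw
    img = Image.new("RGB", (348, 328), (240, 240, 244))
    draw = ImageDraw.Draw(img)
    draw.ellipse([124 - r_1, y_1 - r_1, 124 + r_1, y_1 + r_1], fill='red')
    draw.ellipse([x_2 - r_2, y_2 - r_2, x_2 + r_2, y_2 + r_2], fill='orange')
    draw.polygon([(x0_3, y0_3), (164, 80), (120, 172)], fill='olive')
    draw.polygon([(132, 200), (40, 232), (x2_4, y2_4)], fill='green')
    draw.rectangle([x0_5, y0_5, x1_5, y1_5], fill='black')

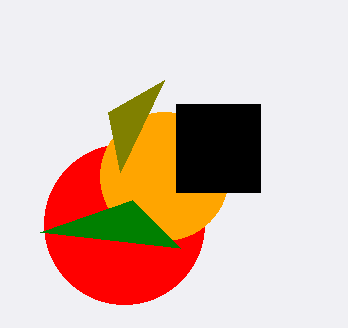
y_1 = 224; r_1 = 80; x_2 = 164; y_2 = 176; r_2 = 64; x0_3 = 108; y0_3 = 112; x2_4 = 180; y2_4 = 248; x0_5 = 176; y0_5 = 104; x1_5 = 260; y1_5 = 192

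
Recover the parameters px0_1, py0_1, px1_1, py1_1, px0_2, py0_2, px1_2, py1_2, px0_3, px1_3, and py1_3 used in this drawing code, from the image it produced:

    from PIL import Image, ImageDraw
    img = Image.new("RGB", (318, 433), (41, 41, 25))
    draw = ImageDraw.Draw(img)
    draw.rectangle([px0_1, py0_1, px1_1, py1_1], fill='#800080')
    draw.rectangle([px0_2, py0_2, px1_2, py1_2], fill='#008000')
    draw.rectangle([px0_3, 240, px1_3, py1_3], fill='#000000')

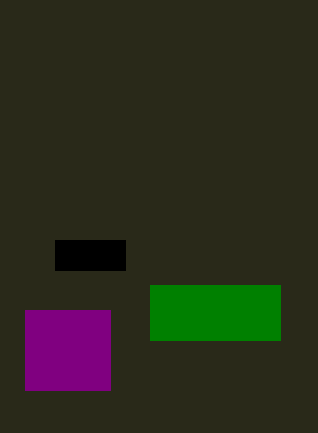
px0_1 = 25, py0_1 = 310, px1_1 = 110, py1_1 = 390, px0_2 = 150, py0_2 = 285, px1_2 = 280, py1_2 = 340, px0_3 = 55, px1_3 = 125, py1_3 = 270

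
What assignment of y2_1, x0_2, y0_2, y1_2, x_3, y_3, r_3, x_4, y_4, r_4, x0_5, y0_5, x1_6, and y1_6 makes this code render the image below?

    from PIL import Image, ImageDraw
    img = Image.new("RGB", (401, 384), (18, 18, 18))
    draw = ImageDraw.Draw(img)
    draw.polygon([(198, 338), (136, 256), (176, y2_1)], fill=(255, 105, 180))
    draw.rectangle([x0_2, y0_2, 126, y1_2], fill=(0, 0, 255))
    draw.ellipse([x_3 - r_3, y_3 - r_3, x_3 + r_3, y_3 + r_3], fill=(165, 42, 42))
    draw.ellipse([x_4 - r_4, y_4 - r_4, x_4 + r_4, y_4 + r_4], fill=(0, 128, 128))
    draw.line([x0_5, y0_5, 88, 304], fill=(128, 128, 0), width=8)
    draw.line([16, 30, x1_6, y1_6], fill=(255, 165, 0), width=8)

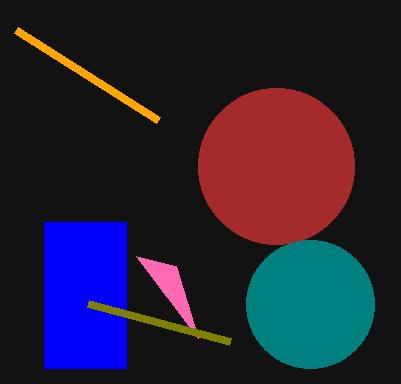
y2_1 = 266
x0_2 = 44
y0_2 = 222
y1_2 = 368
x_3 = 276
y_3 = 166
r_3 = 78
x_4 = 310
y_4 = 304
r_4 = 64
x0_5 = 230
y0_5 = 342
x1_6 = 158
y1_6 = 120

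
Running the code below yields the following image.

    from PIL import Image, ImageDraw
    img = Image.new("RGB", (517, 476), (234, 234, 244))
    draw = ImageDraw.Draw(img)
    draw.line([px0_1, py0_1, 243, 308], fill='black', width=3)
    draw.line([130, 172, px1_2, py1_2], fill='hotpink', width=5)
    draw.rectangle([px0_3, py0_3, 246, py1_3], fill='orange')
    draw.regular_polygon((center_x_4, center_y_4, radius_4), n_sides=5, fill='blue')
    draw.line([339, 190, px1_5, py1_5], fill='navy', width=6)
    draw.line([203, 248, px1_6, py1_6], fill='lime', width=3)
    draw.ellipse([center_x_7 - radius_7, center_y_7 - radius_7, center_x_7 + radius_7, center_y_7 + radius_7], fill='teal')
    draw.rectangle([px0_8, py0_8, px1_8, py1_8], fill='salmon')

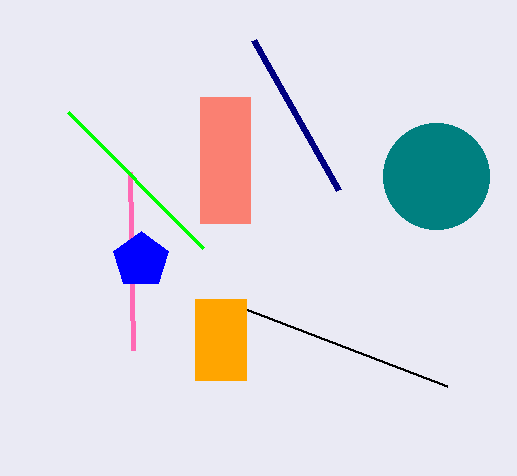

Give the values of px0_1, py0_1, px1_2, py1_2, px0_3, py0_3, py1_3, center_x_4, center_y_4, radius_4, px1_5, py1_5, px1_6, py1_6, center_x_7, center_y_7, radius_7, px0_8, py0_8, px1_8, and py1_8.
px0_1 = 447
py0_1 = 386
px1_2 = 133
py1_2 = 350
px0_3 = 195
py0_3 = 299
py1_3 = 380
center_x_4 = 141
center_y_4 = 260
radius_4 = 29
px1_5 = 254
py1_5 = 40
px1_6 = 68
py1_6 = 112
center_x_7 = 436
center_y_7 = 176
radius_7 = 53
px0_8 = 200
py0_8 = 97
px1_8 = 250
py1_8 = 223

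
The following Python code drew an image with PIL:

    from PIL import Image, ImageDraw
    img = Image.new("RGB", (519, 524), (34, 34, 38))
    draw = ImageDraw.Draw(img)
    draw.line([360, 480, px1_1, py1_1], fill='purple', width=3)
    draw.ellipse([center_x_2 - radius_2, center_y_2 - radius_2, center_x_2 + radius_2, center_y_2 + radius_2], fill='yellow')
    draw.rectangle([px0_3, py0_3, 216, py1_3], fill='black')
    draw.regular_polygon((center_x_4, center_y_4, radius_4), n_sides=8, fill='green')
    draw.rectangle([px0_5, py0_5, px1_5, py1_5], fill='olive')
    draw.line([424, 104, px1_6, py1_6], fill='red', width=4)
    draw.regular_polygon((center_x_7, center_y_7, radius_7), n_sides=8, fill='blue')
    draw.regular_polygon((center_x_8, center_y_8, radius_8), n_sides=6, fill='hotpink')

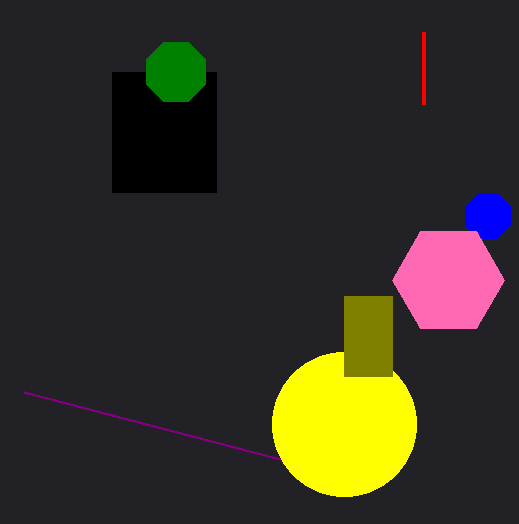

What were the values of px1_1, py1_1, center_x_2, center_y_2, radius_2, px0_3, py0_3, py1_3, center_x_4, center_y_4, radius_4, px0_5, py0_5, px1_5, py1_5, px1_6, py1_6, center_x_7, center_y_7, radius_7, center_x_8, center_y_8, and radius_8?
px1_1 = 24
py1_1 = 392
center_x_2 = 344
center_y_2 = 424
radius_2 = 72
px0_3 = 112
py0_3 = 72
py1_3 = 192
center_x_4 = 176
center_y_4 = 72
radius_4 = 32
px0_5 = 344
py0_5 = 296
px1_5 = 392
py1_5 = 376
px1_6 = 424
py1_6 = 32
center_x_7 = 488
center_y_7 = 216
radius_7 = 24
center_x_8 = 448
center_y_8 = 280
radius_8 = 56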